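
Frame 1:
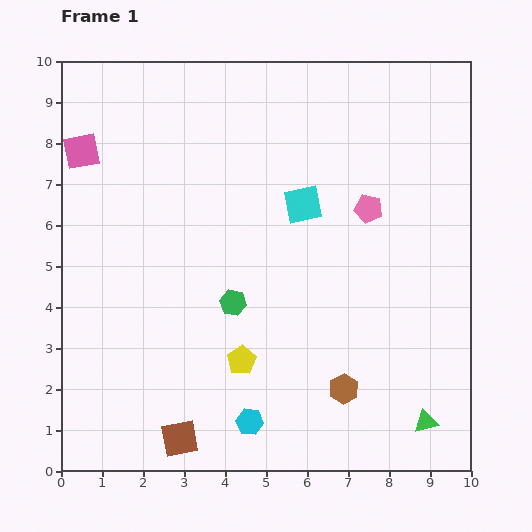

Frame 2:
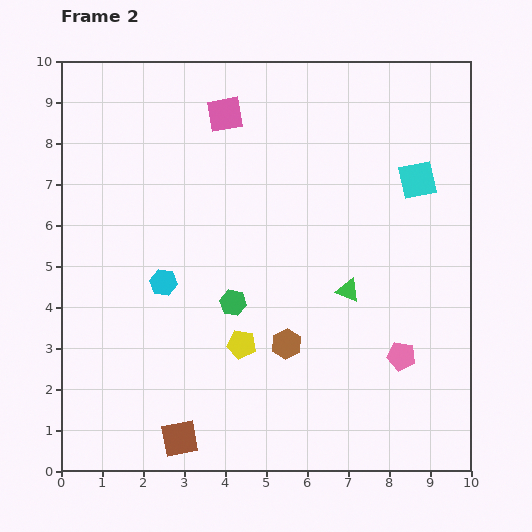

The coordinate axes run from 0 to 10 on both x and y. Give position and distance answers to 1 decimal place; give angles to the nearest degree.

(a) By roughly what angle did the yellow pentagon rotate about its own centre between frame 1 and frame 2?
31° counter-clockwise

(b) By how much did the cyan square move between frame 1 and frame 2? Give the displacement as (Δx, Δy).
(2.8, 0.6)

The cyan square was at (5.9, 6.5) in frame 1 and (8.7, 7.1) in frame 2.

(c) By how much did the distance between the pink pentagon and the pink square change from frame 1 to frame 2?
+0.2

Distance in frame 1: 7.1. Distance in frame 2: 7.3.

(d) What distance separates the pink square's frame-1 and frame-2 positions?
3.6

The pink square moved from (0.5, 7.8) to (4.0, 8.7), a distance of √(3.5² + 0.9²) ≈ 3.6.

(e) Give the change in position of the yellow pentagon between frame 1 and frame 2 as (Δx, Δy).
(0.0, 0.4)

The yellow pentagon was at (4.4, 2.7) in frame 1 and (4.4, 3.1) in frame 2.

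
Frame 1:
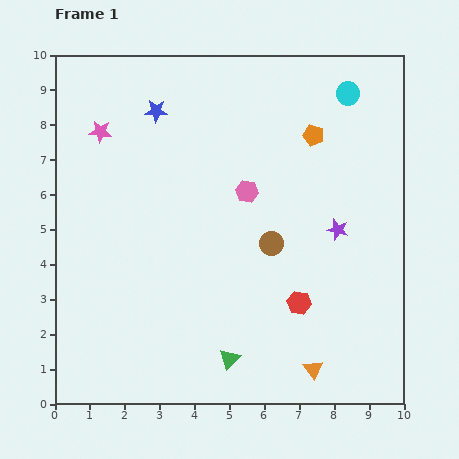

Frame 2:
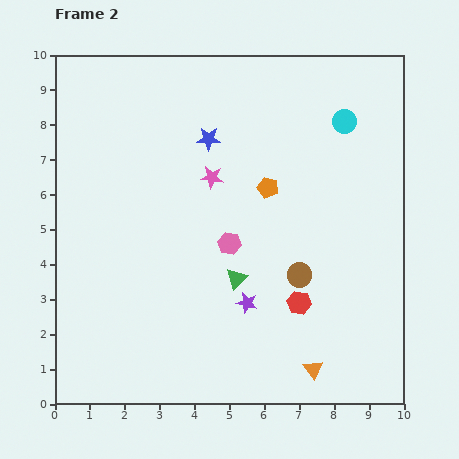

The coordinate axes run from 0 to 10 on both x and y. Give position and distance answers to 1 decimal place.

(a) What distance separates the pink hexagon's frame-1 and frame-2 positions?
1.6

The pink hexagon moved from (5.5, 6.1) to (5.0, 4.6), a distance of √(0.5² + 1.5²) ≈ 1.6.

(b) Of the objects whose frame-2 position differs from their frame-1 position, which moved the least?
the cyan circle

(moved 0.8)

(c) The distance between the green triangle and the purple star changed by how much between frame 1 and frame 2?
-4.0

Distance in frame 1: 4.8. Distance in frame 2: 0.8.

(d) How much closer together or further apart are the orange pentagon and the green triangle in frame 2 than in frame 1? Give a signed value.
-4.0

Distance in frame 1: 6.8. Distance in frame 2: 2.8.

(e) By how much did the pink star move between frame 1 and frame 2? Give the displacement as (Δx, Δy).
(3.2, -1.3)

The pink star was at (1.3, 7.8) in frame 1 and (4.5, 6.5) in frame 2.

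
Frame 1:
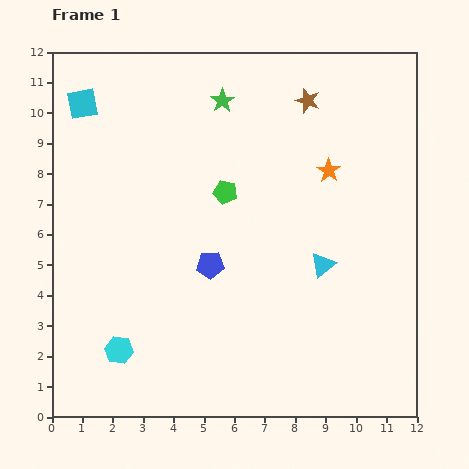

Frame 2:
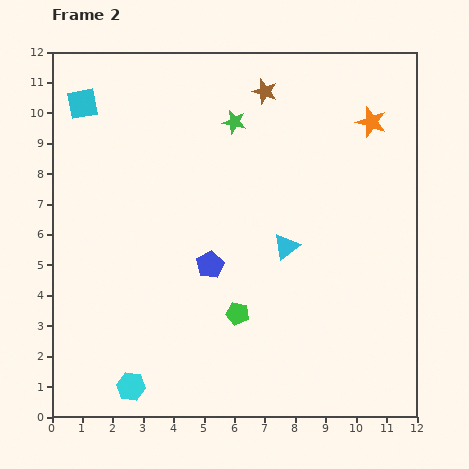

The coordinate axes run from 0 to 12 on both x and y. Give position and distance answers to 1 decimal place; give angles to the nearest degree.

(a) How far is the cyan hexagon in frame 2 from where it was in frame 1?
1.3

The cyan hexagon moved from (2.2, 2.2) to (2.6, 1.0), a distance of √(0.4² + 1.2²) ≈ 1.3.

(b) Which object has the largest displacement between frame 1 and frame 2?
the green pentagon

(moved 4.0; next 2.1)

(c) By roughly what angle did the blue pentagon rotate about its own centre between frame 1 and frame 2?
27° counter-clockwise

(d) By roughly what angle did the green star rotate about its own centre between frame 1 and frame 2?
26° counter-clockwise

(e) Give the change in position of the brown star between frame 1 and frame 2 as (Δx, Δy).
(-1.4, 0.3)

The brown star was at (8.4, 10.4) in frame 1 and (7.0, 10.7) in frame 2.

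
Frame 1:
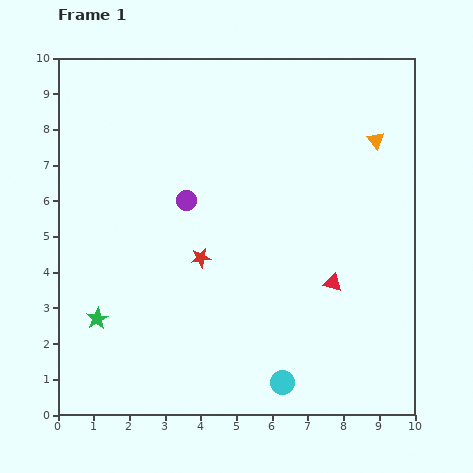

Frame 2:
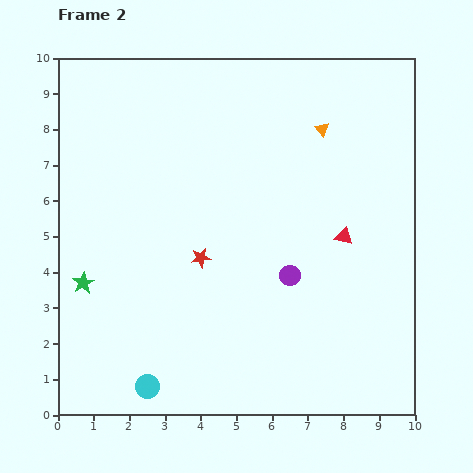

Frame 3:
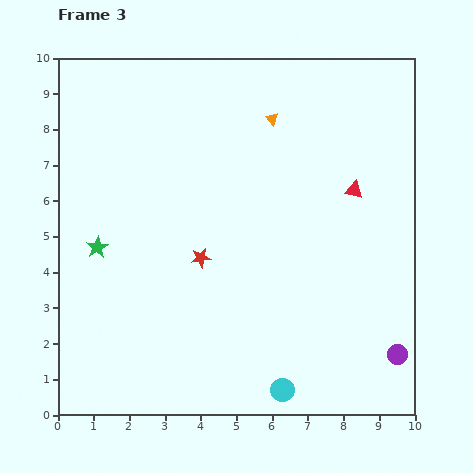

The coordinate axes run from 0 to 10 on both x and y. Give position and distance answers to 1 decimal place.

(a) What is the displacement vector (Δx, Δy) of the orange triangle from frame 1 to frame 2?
(-1.5, 0.3)

The orange triangle was at (8.9, 7.7) in frame 1 and (7.4, 8.0) in frame 2.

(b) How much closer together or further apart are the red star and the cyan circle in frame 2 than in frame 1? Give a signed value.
-0.3

Distance in frame 1: 4.2. Distance in frame 2: 3.9.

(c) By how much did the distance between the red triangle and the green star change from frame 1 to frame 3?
+0.7

Distance in frame 1: 6.7. Distance in frame 3: 7.4.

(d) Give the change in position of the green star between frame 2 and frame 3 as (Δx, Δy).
(0.4, 1.0)

The green star was at (0.7, 3.7) in frame 2 and (1.1, 4.7) in frame 3.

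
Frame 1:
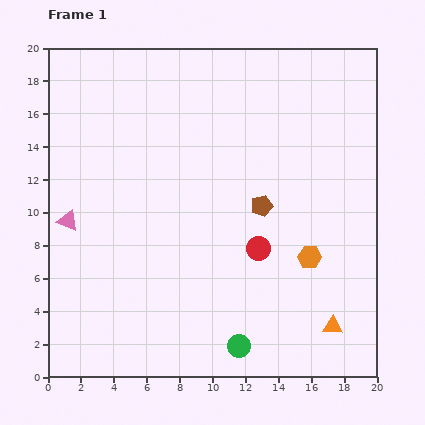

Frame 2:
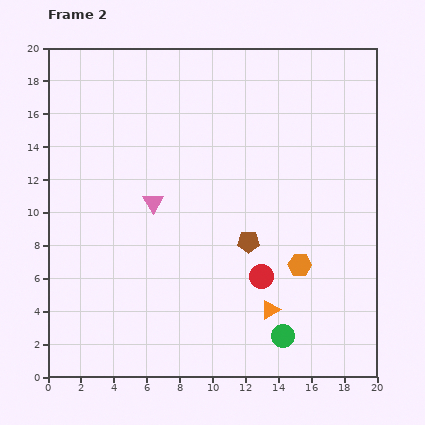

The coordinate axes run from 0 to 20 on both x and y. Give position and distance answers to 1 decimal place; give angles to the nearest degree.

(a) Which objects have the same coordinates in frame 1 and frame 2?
none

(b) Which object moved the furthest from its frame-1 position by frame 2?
the pink triangle

(moved 5.3; next 3.9)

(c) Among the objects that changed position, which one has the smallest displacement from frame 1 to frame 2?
the orange hexagon

(moved 0.8)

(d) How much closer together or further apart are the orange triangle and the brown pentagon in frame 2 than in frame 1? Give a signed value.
-4.2

Distance in frame 1: 8.5. Distance in frame 2: 4.3.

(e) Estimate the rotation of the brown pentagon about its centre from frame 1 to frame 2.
15° clockwise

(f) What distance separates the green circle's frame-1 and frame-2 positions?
2.8

The green circle moved from (11.6, 1.9) to (14.3, 2.5), a distance of √(2.7² + 0.6²) ≈ 2.8.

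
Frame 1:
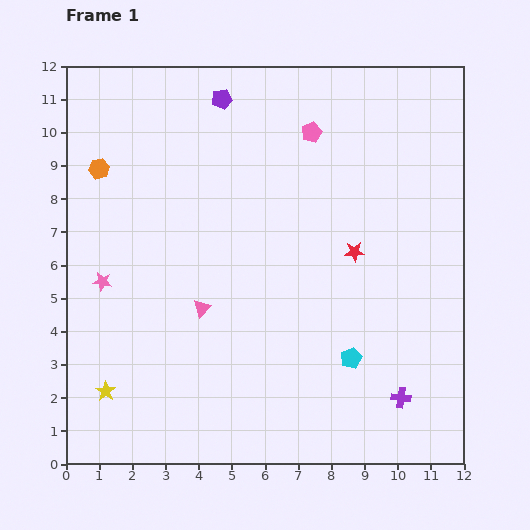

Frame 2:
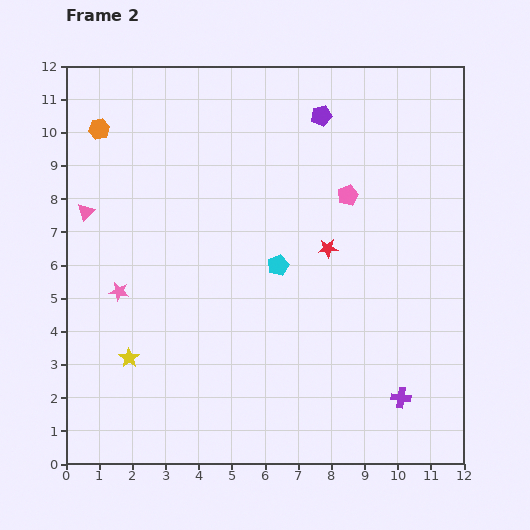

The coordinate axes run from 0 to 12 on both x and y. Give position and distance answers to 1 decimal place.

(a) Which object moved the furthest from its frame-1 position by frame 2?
the pink triangle

(moved 4.5; next 3.6)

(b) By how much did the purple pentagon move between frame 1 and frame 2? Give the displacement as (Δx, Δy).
(3.0, -0.5)

The purple pentagon was at (4.7, 11.0) in frame 1 and (7.7, 10.5) in frame 2.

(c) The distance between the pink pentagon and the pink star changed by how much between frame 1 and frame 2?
-0.2

Distance in frame 1: 7.7. Distance in frame 2: 7.5.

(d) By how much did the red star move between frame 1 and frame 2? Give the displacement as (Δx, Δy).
(-0.8, 0.1)

The red star was at (8.7, 6.4) in frame 1 and (7.9, 6.5) in frame 2.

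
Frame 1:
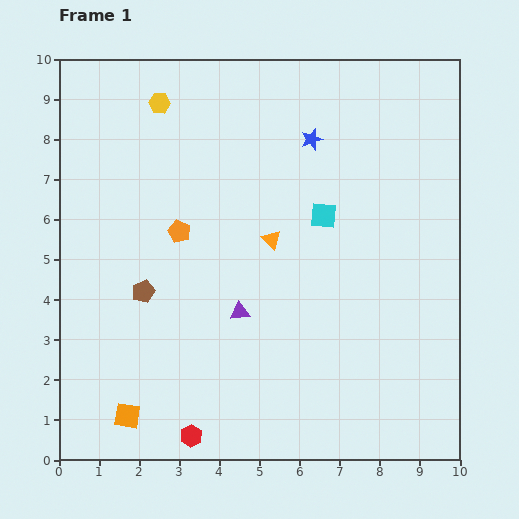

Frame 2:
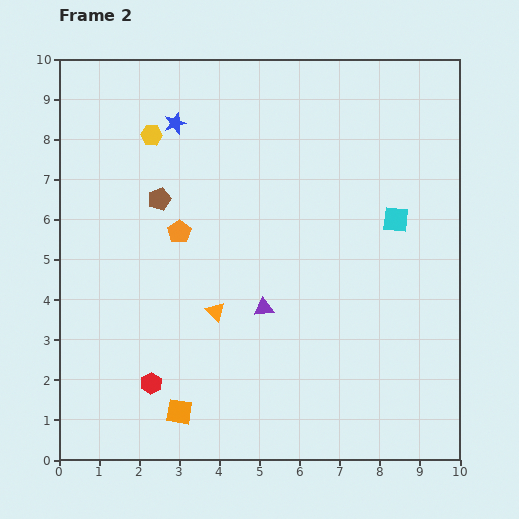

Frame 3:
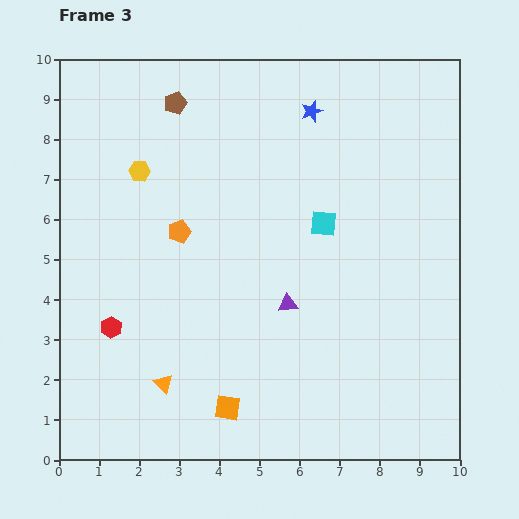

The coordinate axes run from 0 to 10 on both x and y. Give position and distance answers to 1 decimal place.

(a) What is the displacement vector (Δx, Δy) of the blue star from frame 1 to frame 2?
(-3.4, 0.4)

The blue star was at (6.3, 8.0) in frame 1 and (2.9, 8.4) in frame 2.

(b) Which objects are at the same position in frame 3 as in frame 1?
the orange pentagon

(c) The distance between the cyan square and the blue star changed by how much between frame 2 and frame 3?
-3.2

Distance in frame 2: 6.0. Distance in frame 3: 2.8.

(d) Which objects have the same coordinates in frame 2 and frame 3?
the orange pentagon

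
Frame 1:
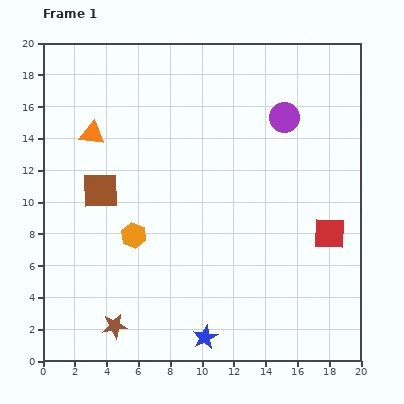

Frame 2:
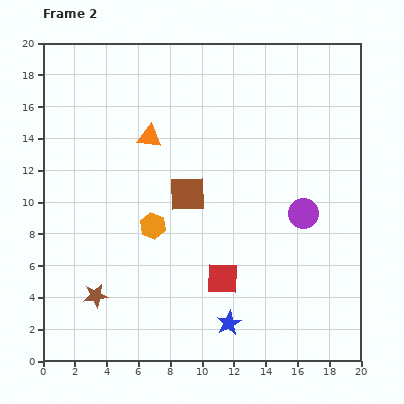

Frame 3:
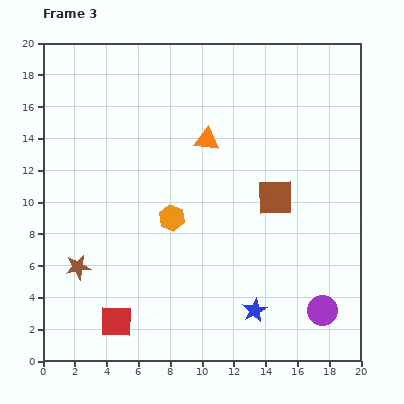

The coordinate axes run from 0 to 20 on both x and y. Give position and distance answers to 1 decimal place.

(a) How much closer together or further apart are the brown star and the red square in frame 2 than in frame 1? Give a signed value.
-6.6

Distance in frame 1: 14.7. Distance in frame 2: 8.1.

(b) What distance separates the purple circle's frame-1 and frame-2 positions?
6.1

The purple circle moved from (15.2, 15.3) to (16.4, 9.3), a distance of √(1.2² + 6.0²) ≈ 6.1.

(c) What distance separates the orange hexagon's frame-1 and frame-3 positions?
2.6

The orange hexagon moved from (5.7, 7.9) to (8.1, 9.0), a distance of √(2.4² + 1.1²) ≈ 2.6.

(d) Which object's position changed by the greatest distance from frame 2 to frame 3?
the red square

(moved 7.2; next 6.2)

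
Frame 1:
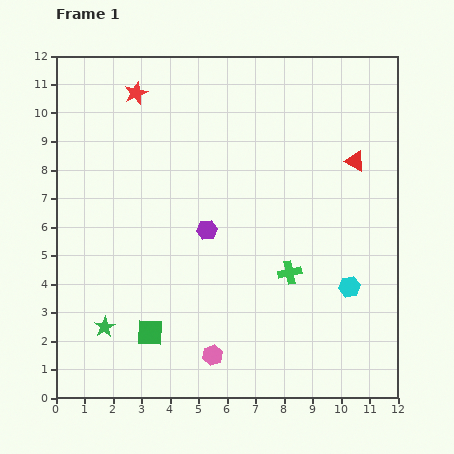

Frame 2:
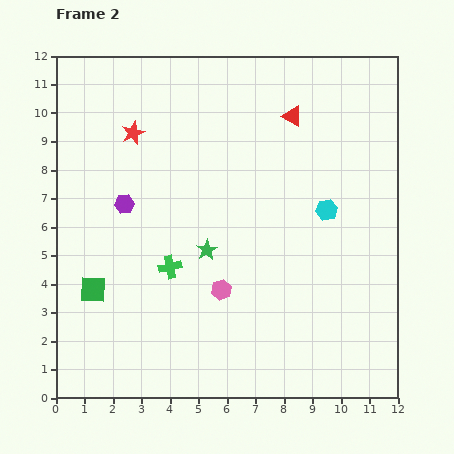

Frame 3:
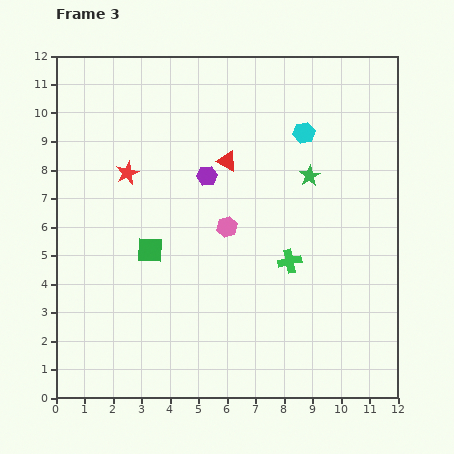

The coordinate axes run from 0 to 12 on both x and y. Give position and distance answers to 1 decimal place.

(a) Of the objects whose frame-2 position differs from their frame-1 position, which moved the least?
the red star

(moved 1.4)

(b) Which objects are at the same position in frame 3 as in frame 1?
none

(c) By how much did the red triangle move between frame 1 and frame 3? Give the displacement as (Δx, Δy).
(-4.5, 0.0)

The red triangle was at (10.5, 8.3) in frame 1 and (6.0, 8.3) in frame 3.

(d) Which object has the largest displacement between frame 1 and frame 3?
the green star

(moved 8.9; next 5.6)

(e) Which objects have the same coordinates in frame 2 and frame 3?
none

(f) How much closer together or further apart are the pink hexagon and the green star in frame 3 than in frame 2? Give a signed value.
+1.9

Distance in frame 2: 1.5. Distance in frame 3: 3.4.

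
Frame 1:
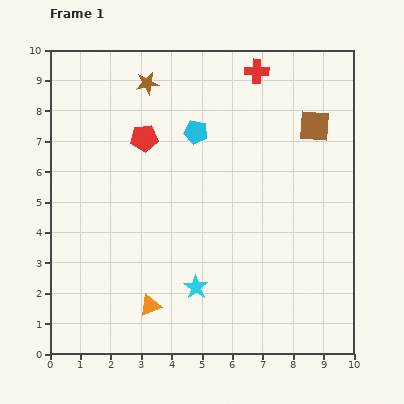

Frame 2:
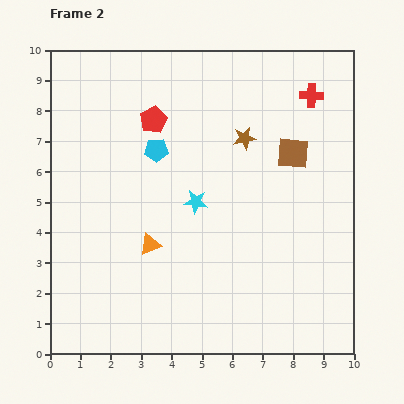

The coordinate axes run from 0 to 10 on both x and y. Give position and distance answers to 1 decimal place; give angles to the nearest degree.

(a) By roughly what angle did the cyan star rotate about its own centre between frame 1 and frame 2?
27° counter-clockwise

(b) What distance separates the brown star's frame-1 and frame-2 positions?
3.7

The brown star moved from (3.2, 8.9) to (6.4, 7.1), a distance of √(3.2² + 1.8²) ≈ 3.7.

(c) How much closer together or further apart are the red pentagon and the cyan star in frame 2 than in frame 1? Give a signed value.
-2.2

Distance in frame 1: 5.2. Distance in frame 2: 3.0.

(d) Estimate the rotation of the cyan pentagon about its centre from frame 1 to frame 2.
15° counter-clockwise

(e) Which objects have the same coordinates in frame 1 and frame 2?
none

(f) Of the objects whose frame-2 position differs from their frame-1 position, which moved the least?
the red pentagon

(moved 0.7)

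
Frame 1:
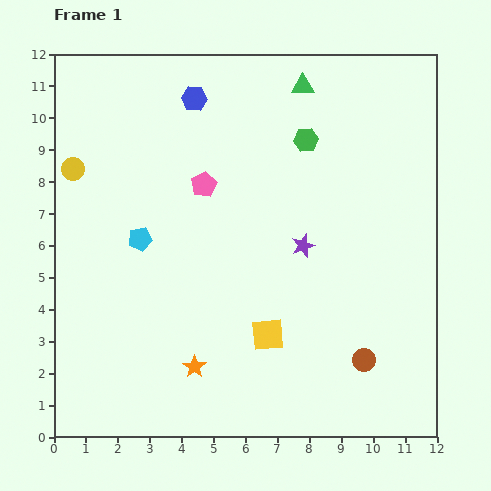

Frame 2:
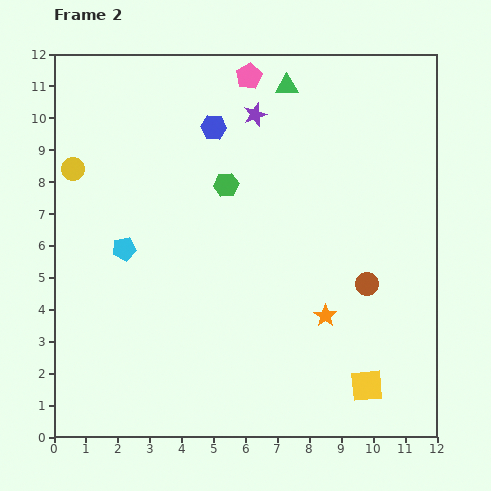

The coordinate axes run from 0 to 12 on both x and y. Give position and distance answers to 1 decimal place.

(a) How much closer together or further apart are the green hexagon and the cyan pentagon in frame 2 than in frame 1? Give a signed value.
-2.3

Distance in frame 1: 6.1. Distance in frame 2: 3.8.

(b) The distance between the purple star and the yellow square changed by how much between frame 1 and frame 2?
+6.2

Distance in frame 1: 3.0. Distance in frame 2: 9.2.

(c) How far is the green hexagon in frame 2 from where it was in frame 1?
2.9

The green hexagon moved from (7.9, 9.3) to (5.4, 7.9), a distance of √(2.5² + 1.4²) ≈ 2.9.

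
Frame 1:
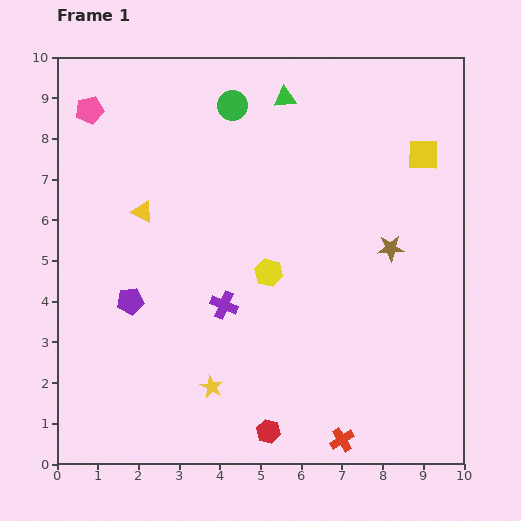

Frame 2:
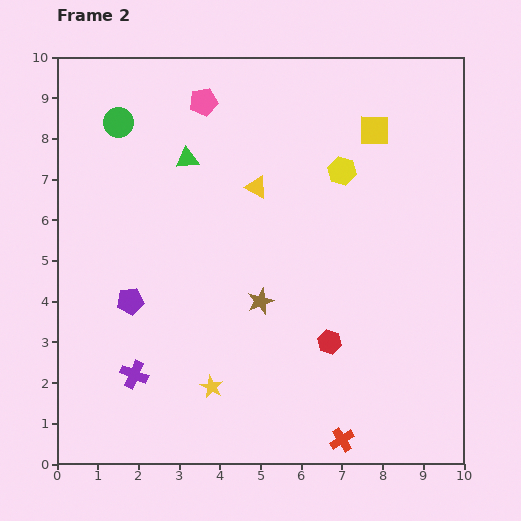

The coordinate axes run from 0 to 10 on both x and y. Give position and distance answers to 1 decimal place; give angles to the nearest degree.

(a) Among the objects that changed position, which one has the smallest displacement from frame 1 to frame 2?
the yellow square

(moved 1.3)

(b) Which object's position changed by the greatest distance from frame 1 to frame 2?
the brown star

(moved 3.5; next 3.1)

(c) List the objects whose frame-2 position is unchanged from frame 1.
the purple pentagon, the red cross, the yellow star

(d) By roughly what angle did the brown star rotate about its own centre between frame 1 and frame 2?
19° counter-clockwise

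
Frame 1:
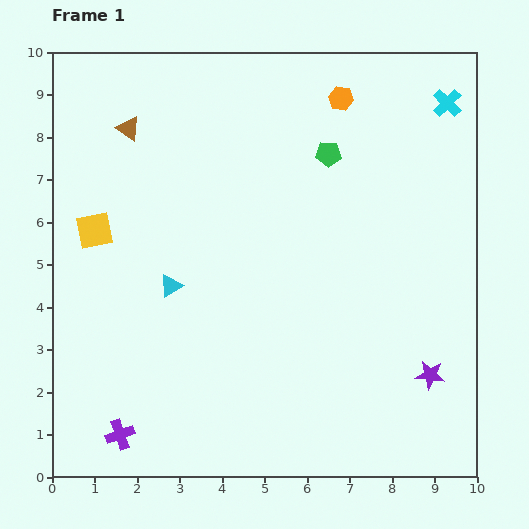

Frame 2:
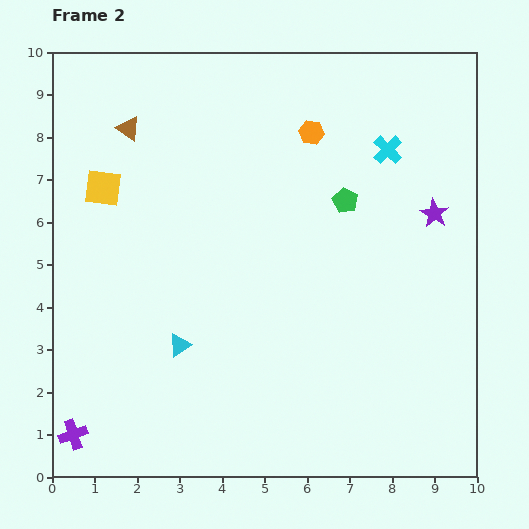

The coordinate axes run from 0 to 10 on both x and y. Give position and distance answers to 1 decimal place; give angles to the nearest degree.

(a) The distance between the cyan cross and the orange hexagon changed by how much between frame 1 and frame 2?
-0.7

Distance in frame 1: 2.5. Distance in frame 2: 1.8.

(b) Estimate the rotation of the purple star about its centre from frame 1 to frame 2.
24° clockwise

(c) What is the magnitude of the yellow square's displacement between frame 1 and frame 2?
1.0

The yellow square moved from (1.0, 5.8) to (1.2, 6.8), a distance of √(0.2² + 1.0²) ≈ 1.0.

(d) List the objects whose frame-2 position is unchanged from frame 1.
the brown triangle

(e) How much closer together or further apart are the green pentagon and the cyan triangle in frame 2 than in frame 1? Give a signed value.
+0.4

Distance in frame 1: 4.8. Distance in frame 2: 5.2.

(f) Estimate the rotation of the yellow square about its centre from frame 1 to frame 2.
19° clockwise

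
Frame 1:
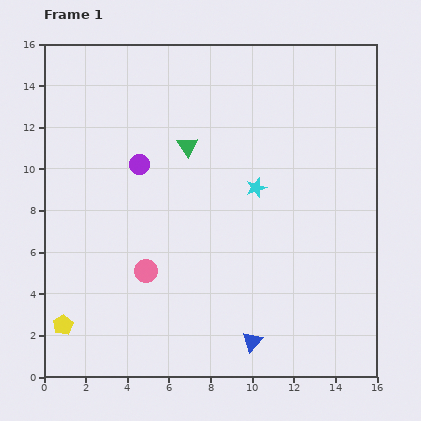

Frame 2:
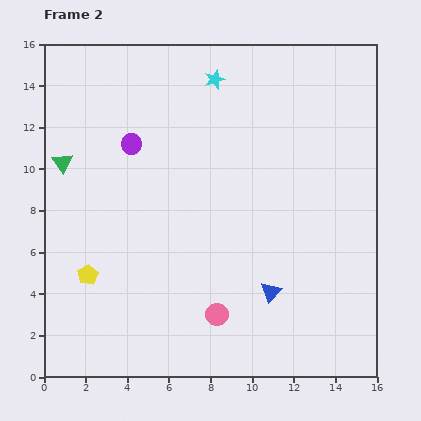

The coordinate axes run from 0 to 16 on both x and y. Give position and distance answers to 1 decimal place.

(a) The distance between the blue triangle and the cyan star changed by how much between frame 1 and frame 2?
+3.2

Distance in frame 1: 7.4. Distance in frame 2: 10.6.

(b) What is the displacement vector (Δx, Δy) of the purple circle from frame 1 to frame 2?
(-0.4, 1.0)

The purple circle was at (4.6, 10.2) in frame 1 and (4.2, 11.2) in frame 2.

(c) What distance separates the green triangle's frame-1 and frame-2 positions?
6.1

The green triangle moved from (6.9, 11.1) to (0.9, 10.3), a distance of √(6.0² + 0.8²) ≈ 6.1.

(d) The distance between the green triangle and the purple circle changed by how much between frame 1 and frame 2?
+0.9

Distance in frame 1: 2.5. Distance in frame 2: 3.4.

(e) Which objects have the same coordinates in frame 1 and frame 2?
none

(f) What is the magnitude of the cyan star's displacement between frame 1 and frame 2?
5.6

The cyan star moved from (10.2, 9.1) to (8.2, 14.3), a distance of √(2.0² + 5.2²) ≈ 5.6.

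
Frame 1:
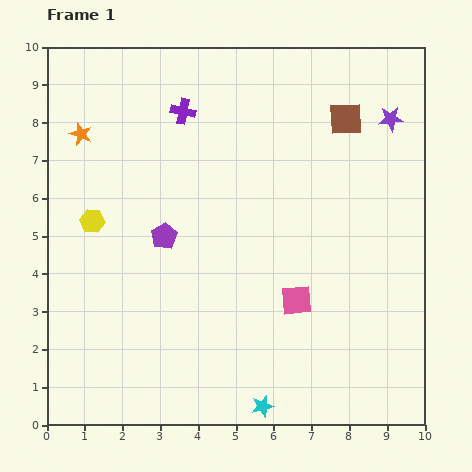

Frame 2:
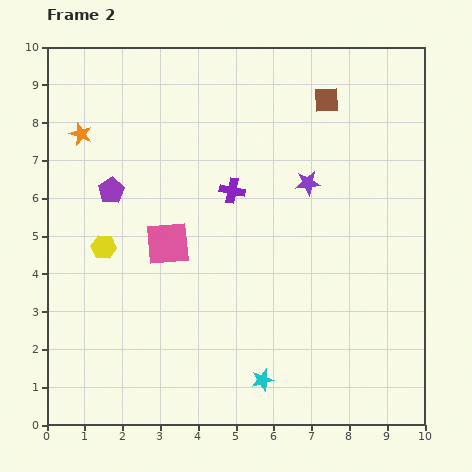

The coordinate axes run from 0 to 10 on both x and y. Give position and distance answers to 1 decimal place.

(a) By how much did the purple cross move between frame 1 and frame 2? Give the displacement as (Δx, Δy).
(1.3, -2.1)

The purple cross was at (3.6, 8.3) in frame 1 and (4.9, 6.2) in frame 2.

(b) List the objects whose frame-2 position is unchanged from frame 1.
the orange star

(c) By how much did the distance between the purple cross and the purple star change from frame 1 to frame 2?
-3.5

Distance in frame 1: 5.5. Distance in frame 2: 2.0.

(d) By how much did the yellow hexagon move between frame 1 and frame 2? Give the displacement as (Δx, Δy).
(0.3, -0.7)

The yellow hexagon was at (1.2, 5.4) in frame 1 and (1.5, 4.7) in frame 2.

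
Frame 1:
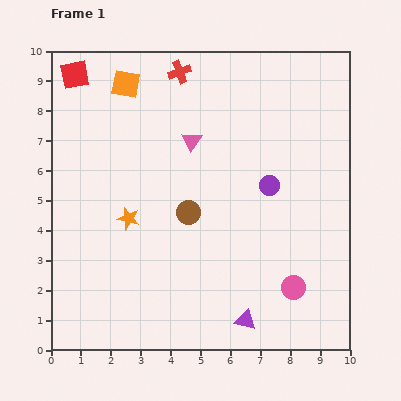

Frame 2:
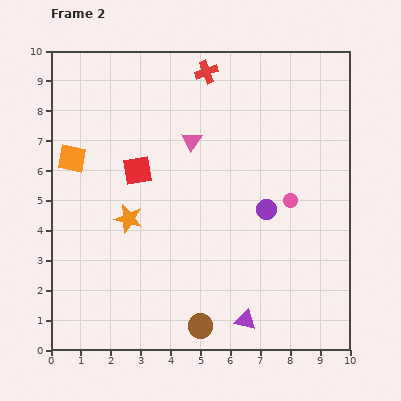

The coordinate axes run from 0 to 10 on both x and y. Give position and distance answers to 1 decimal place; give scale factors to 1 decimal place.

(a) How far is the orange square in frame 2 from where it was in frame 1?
3.1

The orange square moved from (2.5, 8.9) to (0.7, 6.4), a distance of √(1.8² + 2.5²) ≈ 3.1.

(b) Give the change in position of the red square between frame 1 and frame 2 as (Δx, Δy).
(2.1, -3.2)

The red square was at (0.8, 9.2) in frame 1 and (2.9, 6.0) in frame 2.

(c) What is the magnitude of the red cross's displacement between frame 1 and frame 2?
0.9

The red cross moved from (4.3, 9.3) to (5.2, 9.3), a distance of √(0.9² + 0.0²) ≈ 0.9.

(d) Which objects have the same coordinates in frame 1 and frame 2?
the purple triangle, the orange star, the pink triangle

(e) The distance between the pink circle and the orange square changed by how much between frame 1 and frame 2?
-1.4

Distance in frame 1: 8.8. Distance in frame 2: 7.4.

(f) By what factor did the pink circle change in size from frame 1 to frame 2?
0.6×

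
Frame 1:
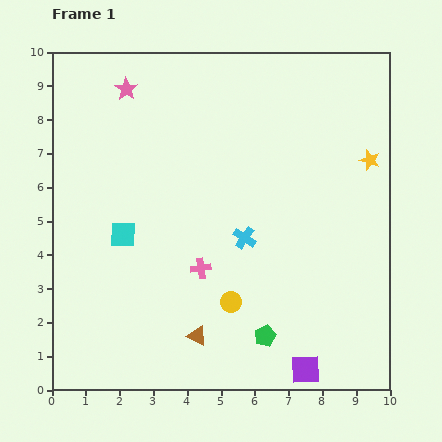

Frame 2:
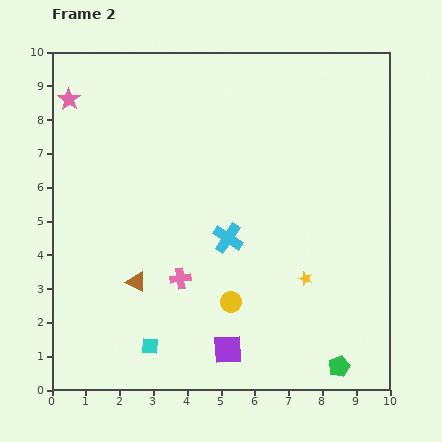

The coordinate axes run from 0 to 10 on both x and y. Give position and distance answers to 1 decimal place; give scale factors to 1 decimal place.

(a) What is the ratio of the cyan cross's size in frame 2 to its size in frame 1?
1.3×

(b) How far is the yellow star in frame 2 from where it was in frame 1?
4.0

The yellow star moved from (9.4, 6.8) to (7.5, 3.3), a distance of √(1.9² + 3.5²) ≈ 4.0.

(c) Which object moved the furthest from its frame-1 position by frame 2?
the yellow star

(moved 4.0; next 3.4)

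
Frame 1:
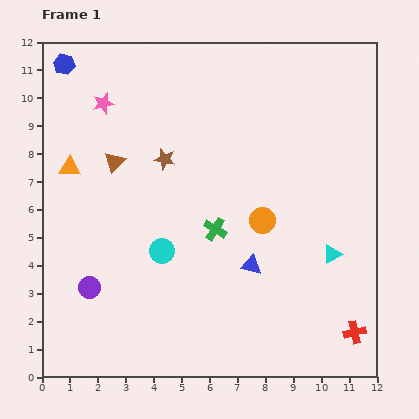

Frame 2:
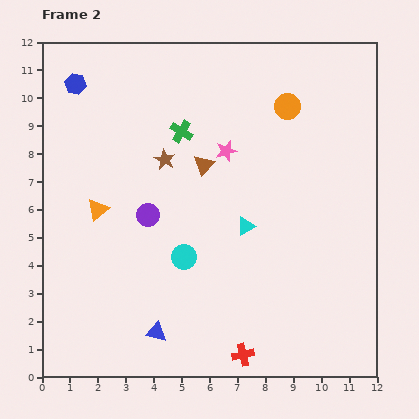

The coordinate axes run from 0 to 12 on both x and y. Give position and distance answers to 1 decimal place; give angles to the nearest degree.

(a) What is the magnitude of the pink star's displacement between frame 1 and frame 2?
4.7

The pink star moved from (2.2, 9.8) to (6.6, 8.1), a distance of √(4.4² + 1.7²) ≈ 4.7.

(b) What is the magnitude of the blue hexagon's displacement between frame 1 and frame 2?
0.8

The blue hexagon moved from (0.8, 11.2) to (1.2, 10.5), a distance of √(0.4² + 0.7²) ≈ 0.8.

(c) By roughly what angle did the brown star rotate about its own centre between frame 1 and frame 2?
16° clockwise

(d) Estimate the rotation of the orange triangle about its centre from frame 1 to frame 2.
39° counter-clockwise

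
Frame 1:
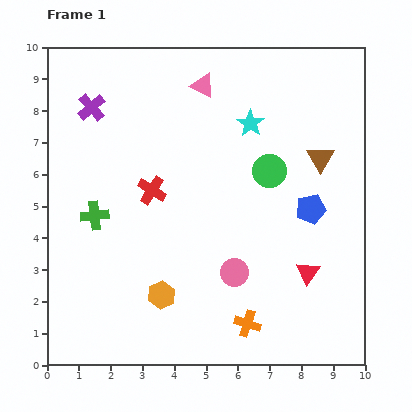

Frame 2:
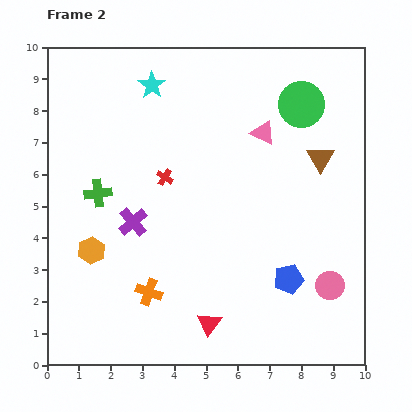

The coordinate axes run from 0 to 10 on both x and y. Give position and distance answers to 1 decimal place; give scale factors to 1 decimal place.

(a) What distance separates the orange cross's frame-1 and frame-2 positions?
3.3

The orange cross moved from (6.3, 1.3) to (3.2, 2.3), a distance of √(3.1² + 1.0²) ≈ 3.3.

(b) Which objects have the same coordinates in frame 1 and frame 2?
the brown triangle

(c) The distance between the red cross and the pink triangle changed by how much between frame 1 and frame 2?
-0.3

Distance in frame 1: 3.7. Distance in frame 2: 3.4.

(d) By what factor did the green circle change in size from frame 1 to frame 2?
1.4×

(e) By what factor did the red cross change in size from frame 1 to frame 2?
0.6×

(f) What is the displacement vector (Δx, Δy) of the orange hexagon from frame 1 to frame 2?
(-2.2, 1.4)

The orange hexagon was at (3.6, 2.2) in frame 1 and (1.4, 3.6) in frame 2.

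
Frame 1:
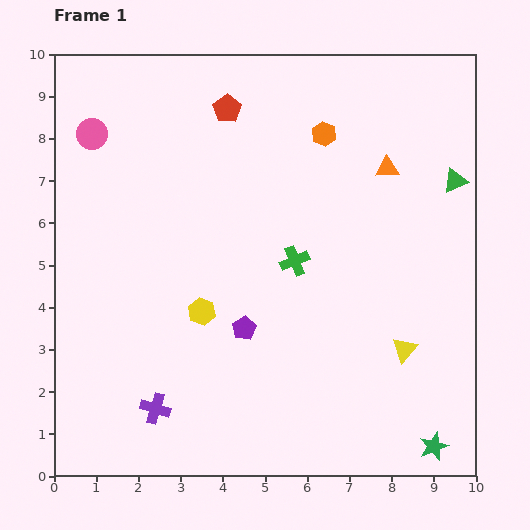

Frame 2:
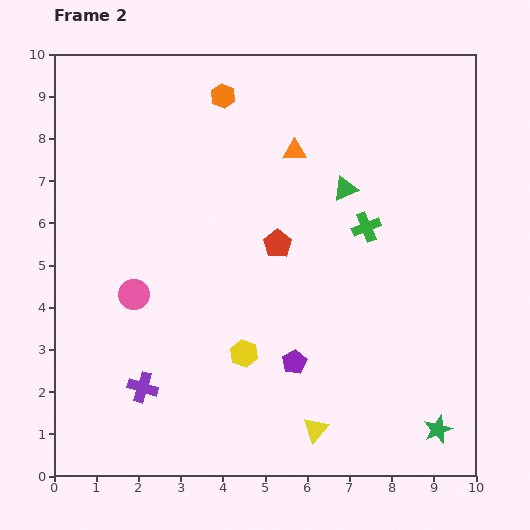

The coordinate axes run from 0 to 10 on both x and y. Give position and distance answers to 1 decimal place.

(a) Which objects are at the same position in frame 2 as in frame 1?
none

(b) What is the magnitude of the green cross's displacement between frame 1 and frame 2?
1.9

The green cross moved from (5.7, 5.1) to (7.4, 5.9), a distance of √(1.7² + 0.8²) ≈ 1.9.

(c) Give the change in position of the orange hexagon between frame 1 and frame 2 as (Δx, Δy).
(-2.4, 0.9)

The orange hexagon was at (6.4, 8.1) in frame 1 and (4.0, 9.0) in frame 2.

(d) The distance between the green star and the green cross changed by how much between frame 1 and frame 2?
-0.4

Distance in frame 1: 5.5. Distance in frame 2: 5.1.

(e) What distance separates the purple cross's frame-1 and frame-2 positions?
0.6

The purple cross moved from (2.4, 1.6) to (2.1, 2.1), a distance of √(0.3² + 0.5²) ≈ 0.6.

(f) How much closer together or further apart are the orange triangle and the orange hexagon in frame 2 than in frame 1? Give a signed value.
+0.4

Distance in frame 1: 1.7. Distance in frame 2: 2.1.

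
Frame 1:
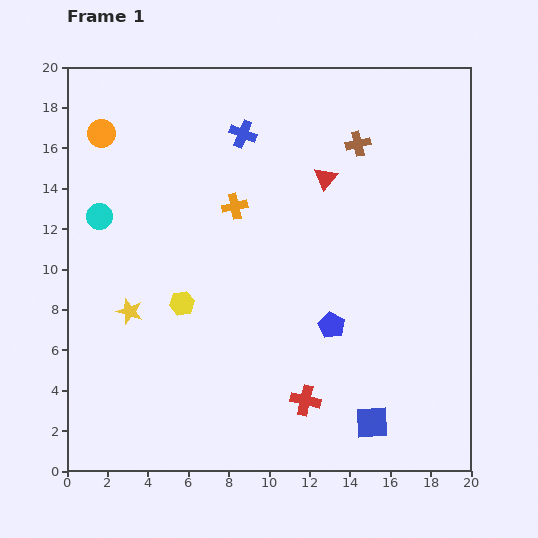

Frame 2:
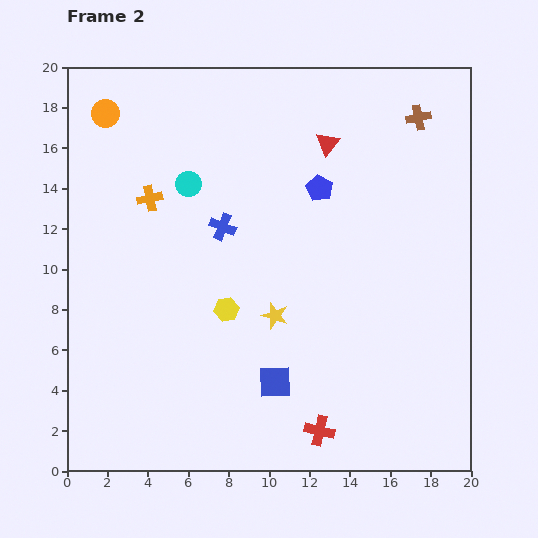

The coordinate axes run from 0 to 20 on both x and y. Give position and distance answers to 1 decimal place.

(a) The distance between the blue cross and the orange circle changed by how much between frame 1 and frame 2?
+1.1

Distance in frame 1: 7.0. Distance in frame 2: 8.1.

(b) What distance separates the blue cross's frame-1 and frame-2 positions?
4.7

The blue cross moved from (8.7, 16.7) to (7.7, 12.1), a distance of √(1.0² + 4.6²) ≈ 4.7.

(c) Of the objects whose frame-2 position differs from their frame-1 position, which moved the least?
the orange circle

(moved 1.0)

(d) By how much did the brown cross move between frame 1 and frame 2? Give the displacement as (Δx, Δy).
(3.0, 1.3)

The brown cross was at (14.4, 16.2) in frame 1 and (17.4, 17.5) in frame 2.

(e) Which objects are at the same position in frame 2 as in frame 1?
none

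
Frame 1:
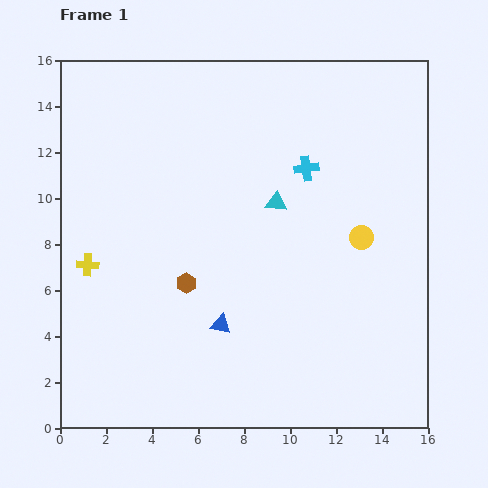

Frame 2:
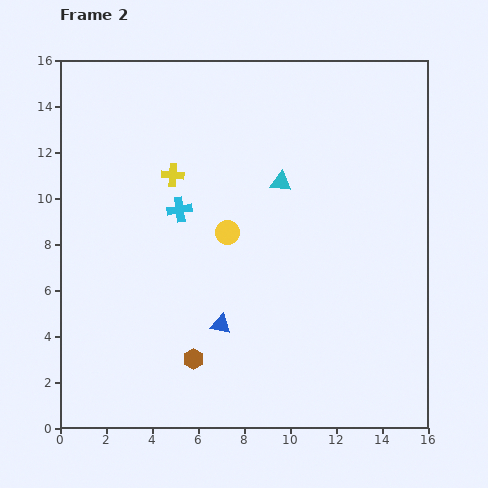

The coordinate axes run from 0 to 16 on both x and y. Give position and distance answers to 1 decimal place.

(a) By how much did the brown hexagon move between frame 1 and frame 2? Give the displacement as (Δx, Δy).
(0.3, -3.3)

The brown hexagon was at (5.5, 6.3) in frame 1 and (5.8, 3.0) in frame 2.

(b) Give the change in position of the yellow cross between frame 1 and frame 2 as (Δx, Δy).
(3.7, 3.9)

The yellow cross was at (1.2, 7.1) in frame 1 and (4.9, 11.0) in frame 2.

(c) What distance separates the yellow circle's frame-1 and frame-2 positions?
5.8

The yellow circle moved from (13.1, 8.3) to (7.3, 8.5), a distance of √(5.8² + 0.2²) ≈ 5.8.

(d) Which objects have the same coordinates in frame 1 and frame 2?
the blue triangle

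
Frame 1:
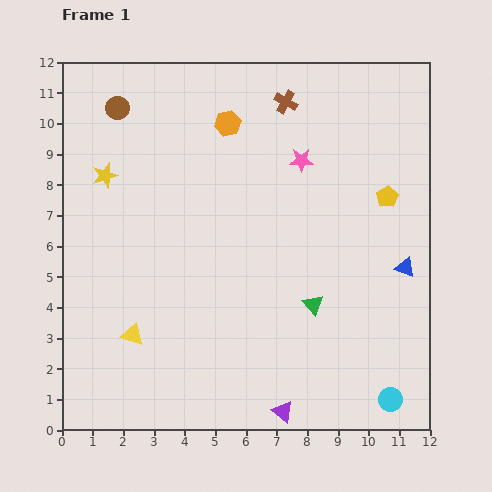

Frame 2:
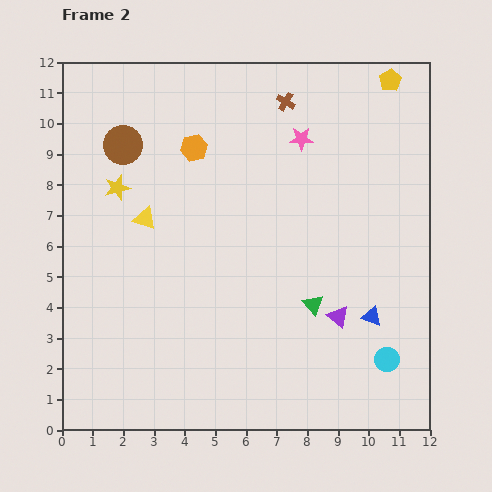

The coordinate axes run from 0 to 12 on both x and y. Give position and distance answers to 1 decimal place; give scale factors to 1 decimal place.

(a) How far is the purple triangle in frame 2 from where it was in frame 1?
3.6

The purple triangle moved from (7.2, 0.6) to (9.0, 3.7), a distance of √(1.8² + 3.1²) ≈ 3.6.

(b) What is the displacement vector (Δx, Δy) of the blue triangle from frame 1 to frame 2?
(-1.1, -1.6)

The blue triangle was at (11.2, 5.3) in frame 1 and (10.1, 3.7) in frame 2.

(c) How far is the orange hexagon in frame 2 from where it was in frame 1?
1.4

The orange hexagon moved from (5.4, 10.0) to (4.3, 9.2), a distance of √(1.1² + 0.8²) ≈ 1.4.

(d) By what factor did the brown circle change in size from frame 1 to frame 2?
1.7×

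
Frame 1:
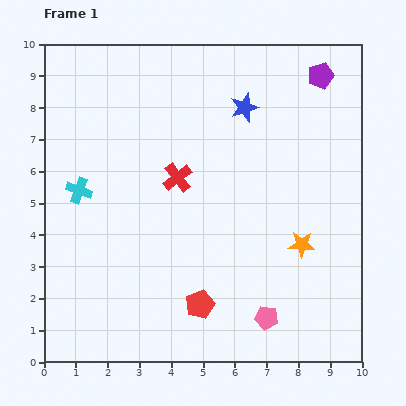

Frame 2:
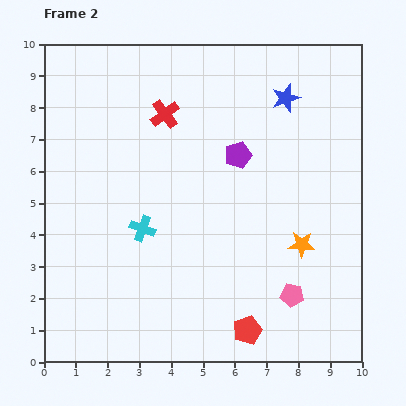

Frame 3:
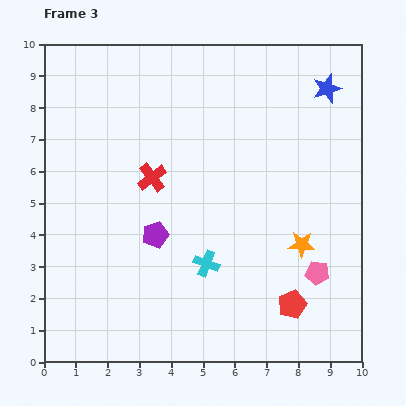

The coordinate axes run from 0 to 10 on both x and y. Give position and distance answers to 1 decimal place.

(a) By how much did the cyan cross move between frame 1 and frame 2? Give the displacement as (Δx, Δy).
(2.0, -1.2)

The cyan cross was at (1.1, 5.4) in frame 1 and (3.1, 4.2) in frame 2.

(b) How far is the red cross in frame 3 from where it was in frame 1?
0.8

The red cross moved from (4.2, 5.8) to (3.4, 5.8), a distance of √(0.8² + 0.0²) ≈ 0.8.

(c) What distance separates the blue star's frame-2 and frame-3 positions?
1.3

The blue star moved from (7.6, 8.3) to (8.9, 8.6), a distance of √(1.3² + 0.3²) ≈ 1.3.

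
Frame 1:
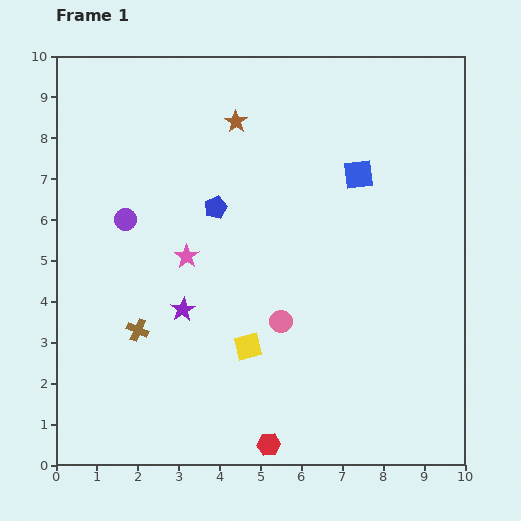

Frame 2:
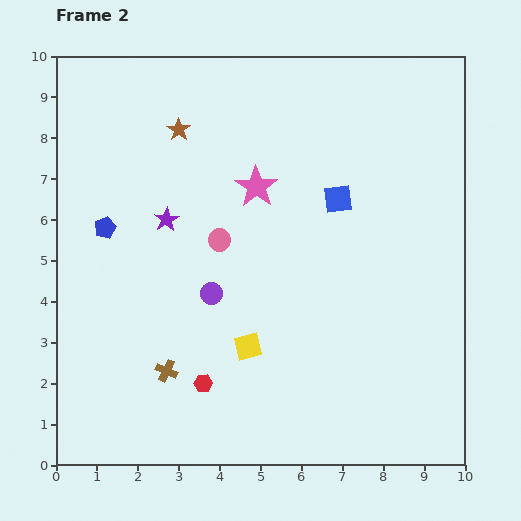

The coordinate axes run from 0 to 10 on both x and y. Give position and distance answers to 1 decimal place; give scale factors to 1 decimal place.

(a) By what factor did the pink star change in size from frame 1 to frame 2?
1.7×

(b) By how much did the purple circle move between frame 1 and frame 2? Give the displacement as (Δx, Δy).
(2.1, -1.8)

The purple circle was at (1.7, 6.0) in frame 1 and (3.8, 4.2) in frame 2.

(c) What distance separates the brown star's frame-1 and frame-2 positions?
1.4

The brown star moved from (4.4, 8.4) to (3.0, 8.2), a distance of √(1.4² + 0.2²) ≈ 1.4.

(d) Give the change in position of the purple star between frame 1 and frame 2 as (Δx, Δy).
(-0.4, 2.2)

The purple star was at (3.1, 3.8) in frame 1 and (2.7, 6.0) in frame 2.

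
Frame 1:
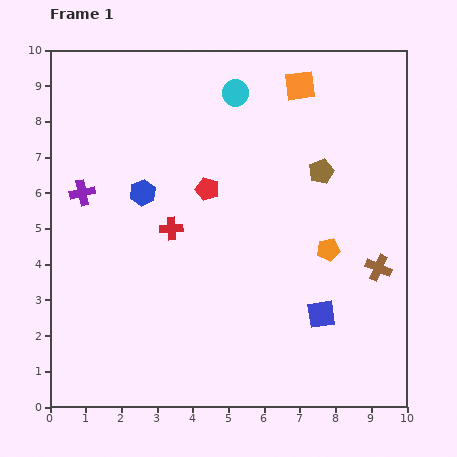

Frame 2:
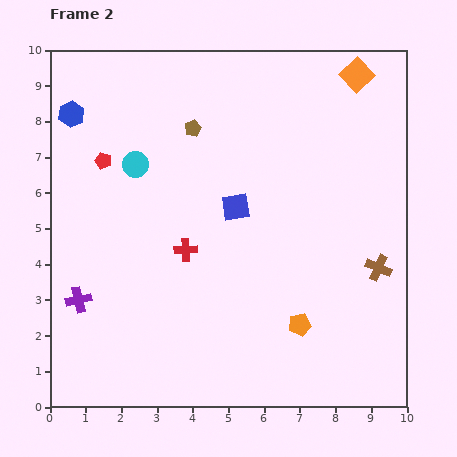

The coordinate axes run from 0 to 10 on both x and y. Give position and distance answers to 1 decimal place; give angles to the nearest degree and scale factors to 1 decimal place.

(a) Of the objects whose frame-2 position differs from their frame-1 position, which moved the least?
the red cross

(moved 0.7)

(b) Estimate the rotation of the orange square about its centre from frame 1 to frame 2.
38° counter-clockwise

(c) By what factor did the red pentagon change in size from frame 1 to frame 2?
0.7×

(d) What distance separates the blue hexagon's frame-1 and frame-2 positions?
3.0

The blue hexagon moved from (2.6, 6.0) to (0.6, 8.2), a distance of √(2.0² + 2.2²) ≈ 3.0.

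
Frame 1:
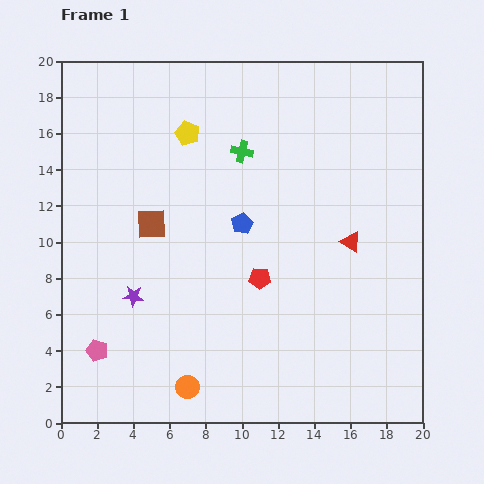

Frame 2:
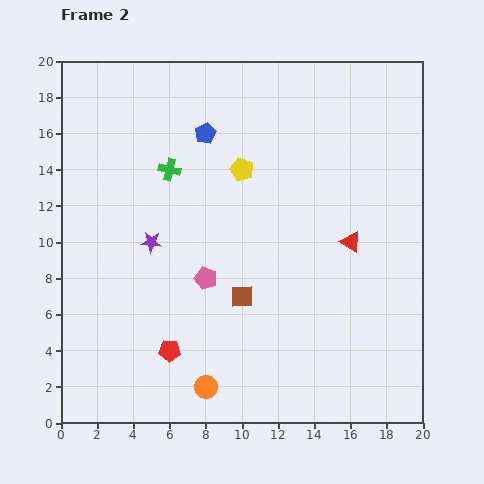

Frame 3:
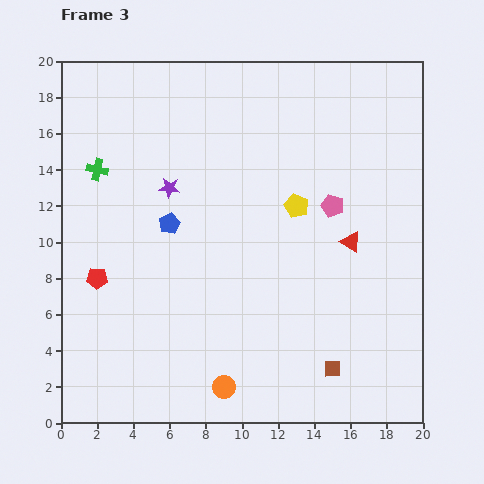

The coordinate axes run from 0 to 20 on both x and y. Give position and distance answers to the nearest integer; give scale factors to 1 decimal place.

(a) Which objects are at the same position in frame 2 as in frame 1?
the red triangle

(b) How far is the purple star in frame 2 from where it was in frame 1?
3

The purple star moved from (4, 7) to (5, 10), a distance of √(1² + 3²) ≈ 3.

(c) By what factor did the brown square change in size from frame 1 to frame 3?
0.6×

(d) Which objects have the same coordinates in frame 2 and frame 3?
the red triangle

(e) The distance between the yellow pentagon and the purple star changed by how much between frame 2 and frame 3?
+1

Distance in frame 2: 6. Distance in frame 3: 7.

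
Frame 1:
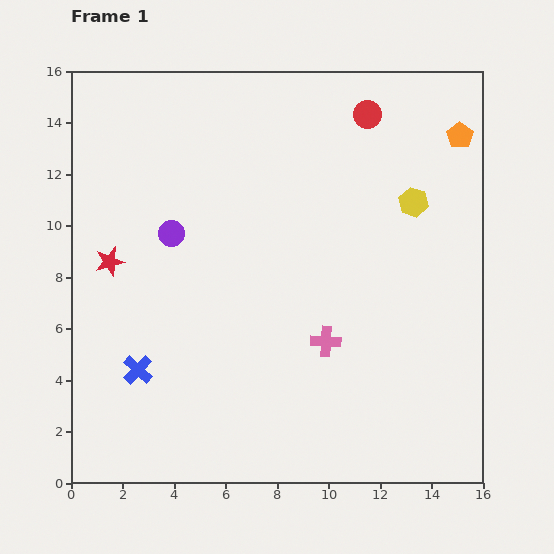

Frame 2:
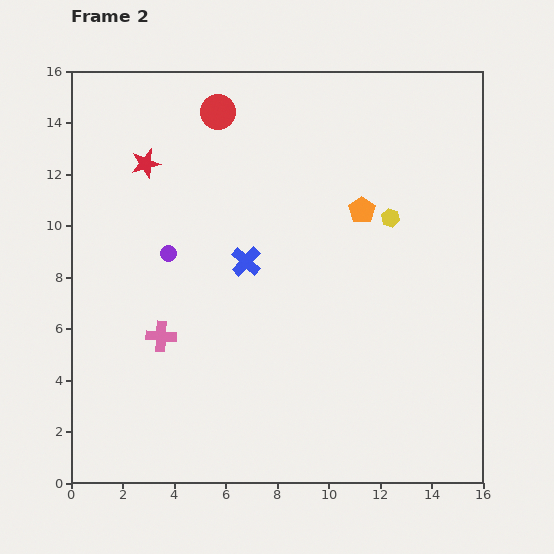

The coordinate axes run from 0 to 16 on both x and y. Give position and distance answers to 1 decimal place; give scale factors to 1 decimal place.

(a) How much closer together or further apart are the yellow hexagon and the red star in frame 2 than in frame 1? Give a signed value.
-2.3

Distance in frame 1: 12.0. Distance in frame 2: 9.7.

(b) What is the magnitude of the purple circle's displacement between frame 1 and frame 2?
0.8

The purple circle moved from (3.9, 9.7) to (3.8, 8.9), a distance of √(0.1² + 0.8²) ≈ 0.8.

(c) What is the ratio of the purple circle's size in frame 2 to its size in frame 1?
0.6×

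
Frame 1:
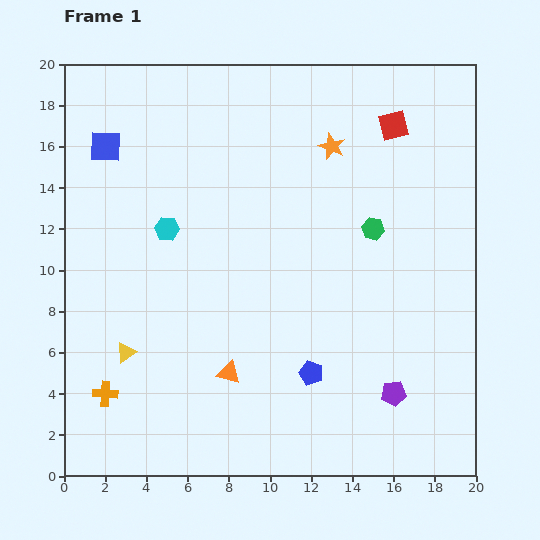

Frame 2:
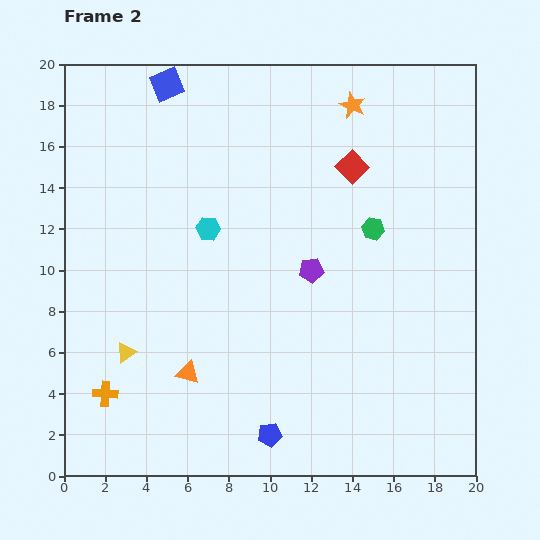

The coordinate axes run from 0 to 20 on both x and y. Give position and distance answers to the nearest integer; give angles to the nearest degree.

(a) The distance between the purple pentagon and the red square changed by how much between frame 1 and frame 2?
-8

Distance in frame 1: 13. Distance in frame 2: 5.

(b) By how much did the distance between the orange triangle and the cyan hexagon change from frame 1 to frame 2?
-1

Distance in frame 1: 8. Distance in frame 2: 7.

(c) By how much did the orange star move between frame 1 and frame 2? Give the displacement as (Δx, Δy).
(1, 2)

The orange star was at (13, 16) in frame 1 and (14, 18) in frame 2.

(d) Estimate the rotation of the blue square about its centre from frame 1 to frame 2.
26° counter-clockwise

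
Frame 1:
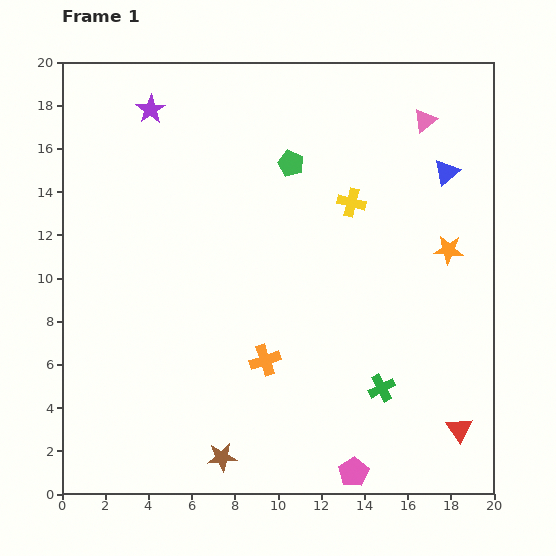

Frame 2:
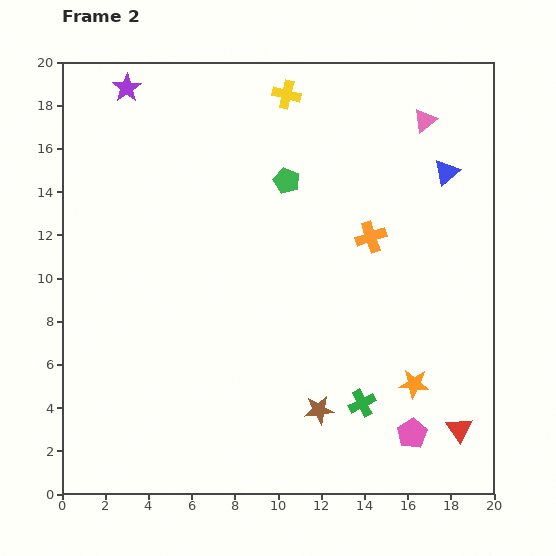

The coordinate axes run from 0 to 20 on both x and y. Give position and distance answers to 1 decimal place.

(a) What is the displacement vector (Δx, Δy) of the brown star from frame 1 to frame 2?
(4.5, 2.2)

The brown star was at (7.4, 1.7) in frame 1 and (11.9, 3.9) in frame 2.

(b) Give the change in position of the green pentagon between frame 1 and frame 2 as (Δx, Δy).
(-0.2, -0.8)

The green pentagon was at (10.6, 15.3) in frame 1 and (10.4, 14.5) in frame 2.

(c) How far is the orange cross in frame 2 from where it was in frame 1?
7.5

The orange cross moved from (9.4, 6.2) to (14.3, 11.9), a distance of √(4.9² + 5.7²) ≈ 7.5.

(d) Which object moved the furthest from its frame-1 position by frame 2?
the orange cross

(moved 7.5; next 6.4)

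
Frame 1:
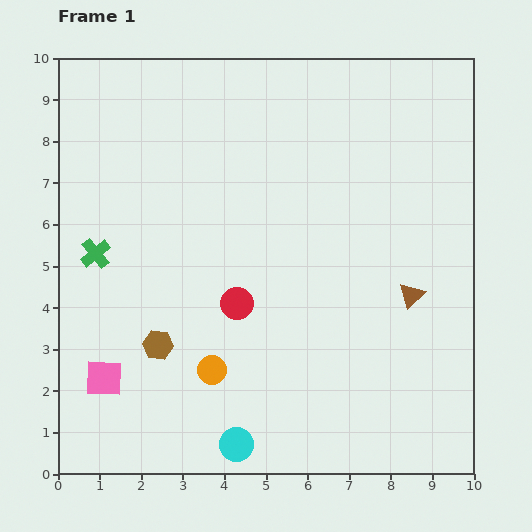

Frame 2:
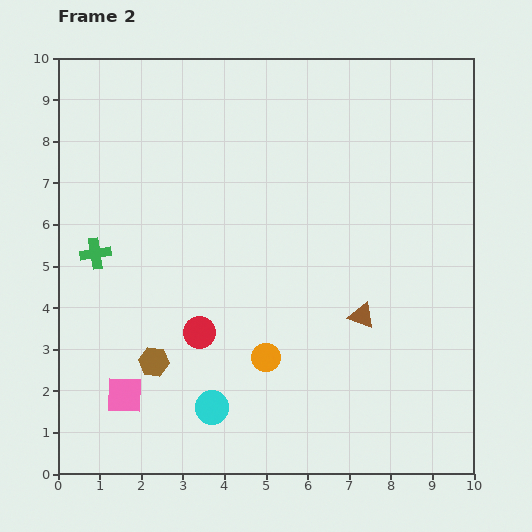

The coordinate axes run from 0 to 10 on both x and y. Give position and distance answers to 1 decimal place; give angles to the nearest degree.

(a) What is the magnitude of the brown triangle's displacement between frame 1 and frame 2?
1.3

The brown triangle moved from (8.5, 4.3) to (7.3, 3.8), a distance of √(1.2² + 0.5²) ≈ 1.3.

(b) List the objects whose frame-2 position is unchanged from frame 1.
the green cross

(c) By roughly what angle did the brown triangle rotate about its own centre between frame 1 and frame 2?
54° counter-clockwise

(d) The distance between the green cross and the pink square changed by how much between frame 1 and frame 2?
+0.5

Distance in frame 1: 3.0. Distance in frame 2: 3.5.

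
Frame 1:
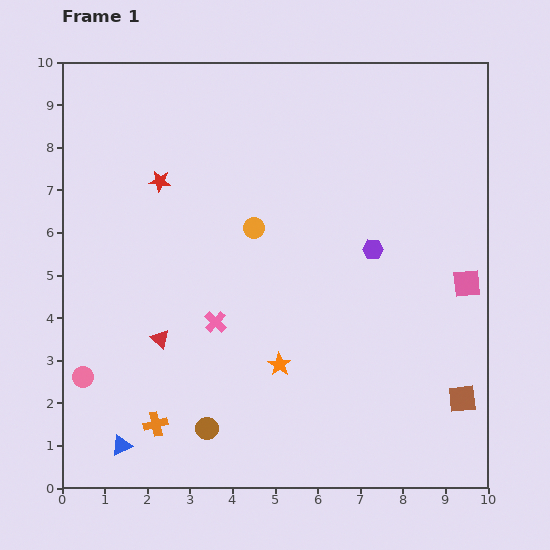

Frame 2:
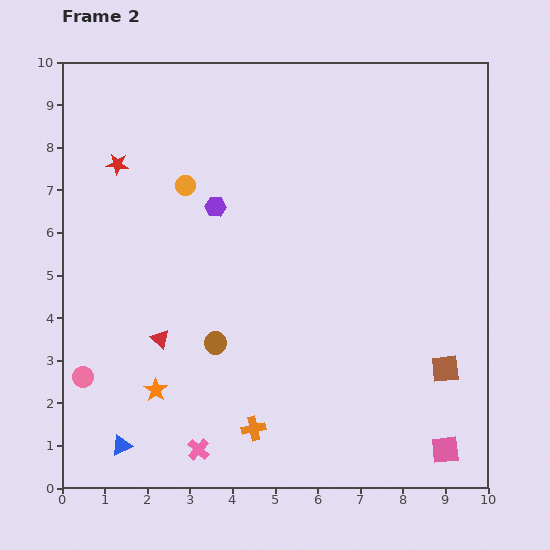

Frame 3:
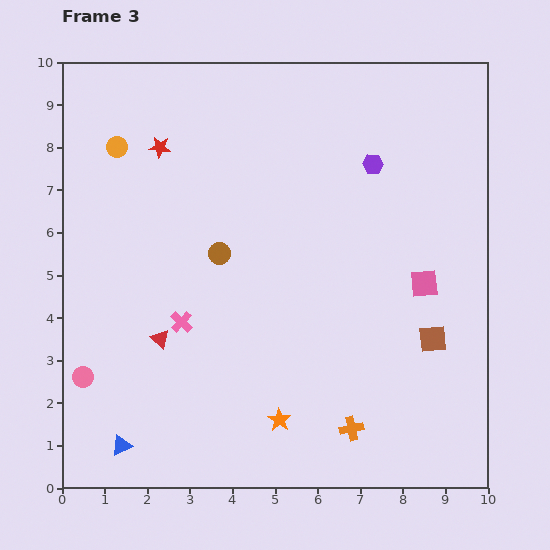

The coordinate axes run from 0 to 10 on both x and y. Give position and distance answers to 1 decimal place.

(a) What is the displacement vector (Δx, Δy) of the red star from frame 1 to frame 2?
(-1.0, 0.4)

The red star was at (2.3, 7.2) in frame 1 and (1.3, 7.6) in frame 2.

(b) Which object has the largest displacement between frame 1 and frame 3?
the orange cross

(moved 4.6; next 4.1)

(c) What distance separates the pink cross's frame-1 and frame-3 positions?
0.8

The pink cross moved from (3.6, 3.9) to (2.8, 3.9), a distance of √(0.8² + 0.0²) ≈ 0.8.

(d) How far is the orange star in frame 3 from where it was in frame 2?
3.0

The orange star moved from (2.2, 2.3) to (5.1, 1.6), a distance of √(2.9² + 0.7²) ≈ 3.0.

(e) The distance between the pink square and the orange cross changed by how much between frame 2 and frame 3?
-0.7

Distance in frame 2: 4.5. Distance in frame 3: 3.8.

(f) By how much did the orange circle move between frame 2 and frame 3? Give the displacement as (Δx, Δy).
(-1.6, 0.9)

The orange circle was at (2.9, 7.1) in frame 2 and (1.3, 8.0) in frame 3.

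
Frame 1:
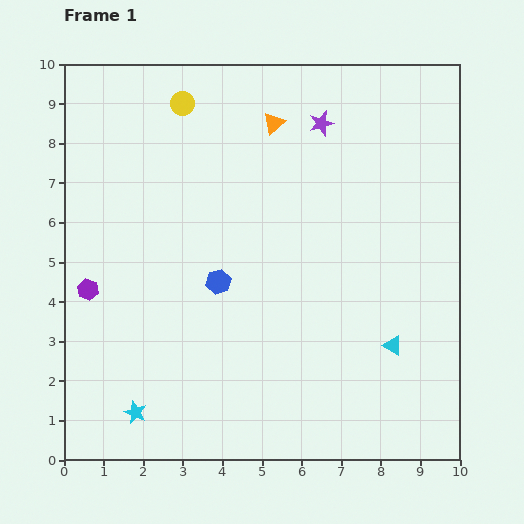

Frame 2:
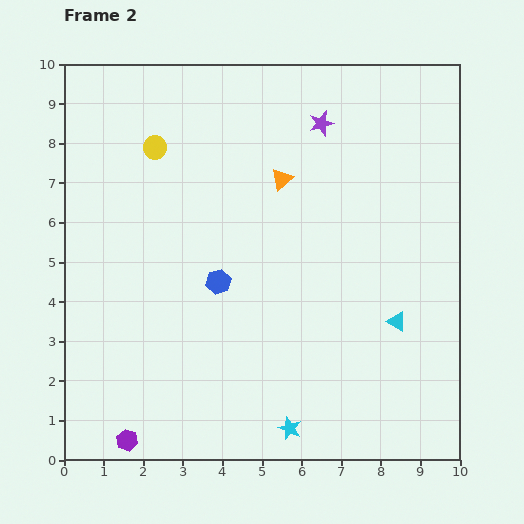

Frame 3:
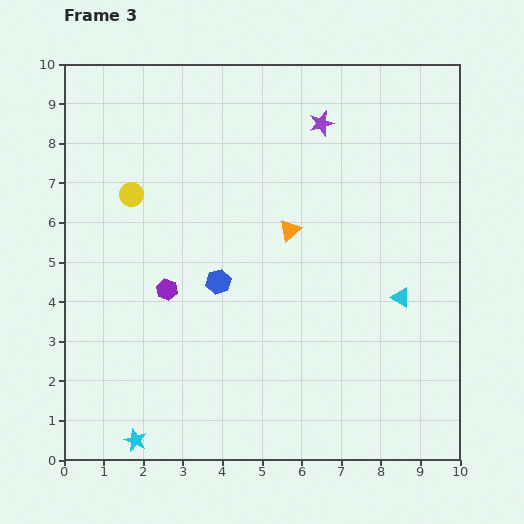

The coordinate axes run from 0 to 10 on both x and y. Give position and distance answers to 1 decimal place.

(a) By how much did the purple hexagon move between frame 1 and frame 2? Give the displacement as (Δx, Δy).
(1.0, -3.8)

The purple hexagon was at (0.6, 4.3) in frame 1 and (1.6, 0.5) in frame 2.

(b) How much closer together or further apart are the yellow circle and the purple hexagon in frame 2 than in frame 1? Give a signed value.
+2.1

Distance in frame 1: 5.3. Distance in frame 2: 7.4.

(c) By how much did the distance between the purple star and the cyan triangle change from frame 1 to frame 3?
-1.1

Distance in frame 1: 5.9. Distance in frame 3: 4.8.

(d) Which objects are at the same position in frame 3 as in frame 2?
the blue hexagon, the purple star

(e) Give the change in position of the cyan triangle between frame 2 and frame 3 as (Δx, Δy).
(0.1, 0.6)

The cyan triangle was at (8.4, 3.5) in frame 2 and (8.5, 4.1) in frame 3.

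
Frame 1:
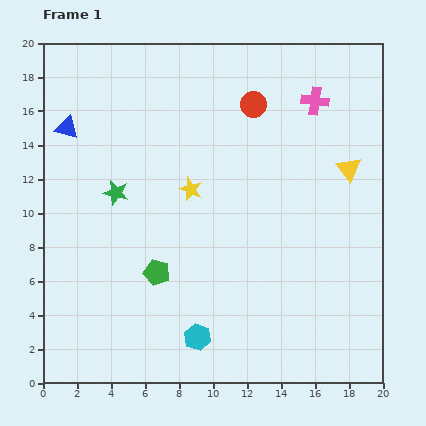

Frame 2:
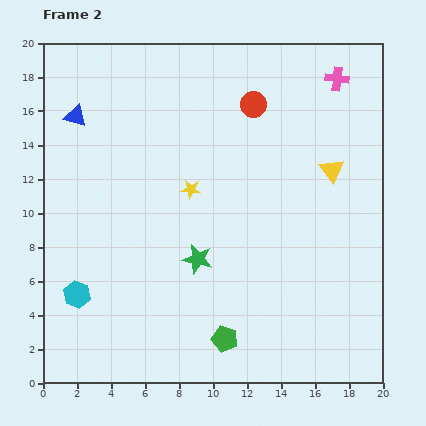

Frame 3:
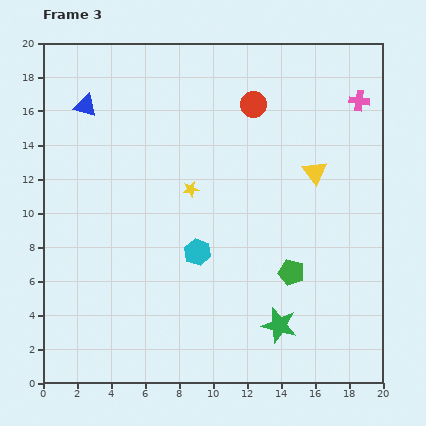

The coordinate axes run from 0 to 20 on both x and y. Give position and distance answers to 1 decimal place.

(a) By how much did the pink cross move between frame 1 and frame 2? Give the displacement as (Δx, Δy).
(1.3, 1.3)

The pink cross was at (16.0, 16.6) in frame 1 and (17.3, 17.9) in frame 2.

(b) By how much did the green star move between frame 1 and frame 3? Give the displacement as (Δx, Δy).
(9.6, -7.8)

The green star was at (4.3, 11.2) in frame 1 and (13.9, 3.4) in frame 3.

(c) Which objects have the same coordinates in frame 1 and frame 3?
the yellow star, the red circle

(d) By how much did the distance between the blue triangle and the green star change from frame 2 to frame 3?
+6.1

Distance in frame 2: 11.1. Distance in frame 3: 17.2.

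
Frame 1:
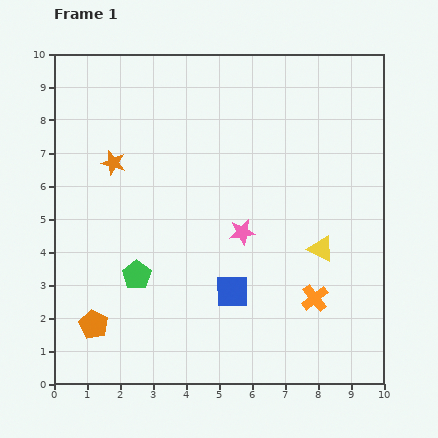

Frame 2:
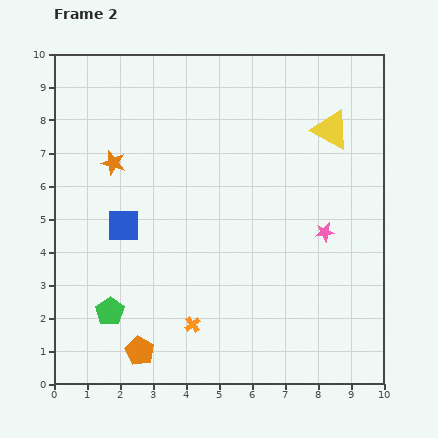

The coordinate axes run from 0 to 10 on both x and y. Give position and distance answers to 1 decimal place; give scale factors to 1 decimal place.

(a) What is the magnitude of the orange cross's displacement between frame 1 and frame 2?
3.8

The orange cross moved from (7.9, 2.6) to (4.2, 1.8), a distance of √(3.7² + 0.8²) ≈ 3.8.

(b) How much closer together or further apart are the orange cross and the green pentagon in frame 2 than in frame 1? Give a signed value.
-2.9

Distance in frame 1: 5.4. Distance in frame 2: 2.5.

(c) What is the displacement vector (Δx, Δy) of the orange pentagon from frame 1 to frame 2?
(1.4, -0.8)

The orange pentagon was at (1.2, 1.8) in frame 1 and (2.6, 1.0) in frame 2.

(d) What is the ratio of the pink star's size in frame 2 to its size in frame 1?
0.7×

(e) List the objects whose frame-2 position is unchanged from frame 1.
the orange star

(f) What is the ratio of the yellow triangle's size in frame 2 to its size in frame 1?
1.5×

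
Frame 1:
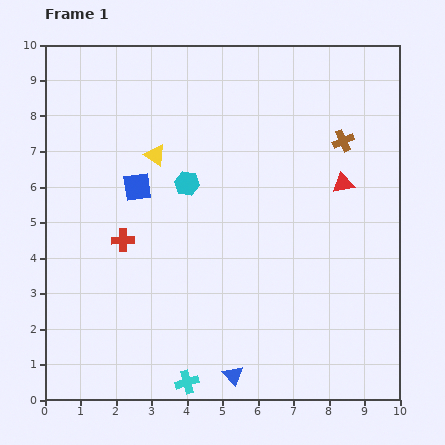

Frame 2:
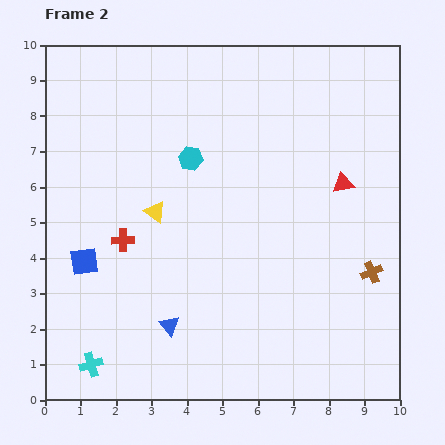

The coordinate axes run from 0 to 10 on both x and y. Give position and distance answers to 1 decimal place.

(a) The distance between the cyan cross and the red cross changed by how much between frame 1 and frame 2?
-0.8

Distance in frame 1: 4.4. Distance in frame 2: 3.6.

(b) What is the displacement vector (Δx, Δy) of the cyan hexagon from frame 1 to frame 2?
(0.1, 0.7)

The cyan hexagon was at (4.0, 6.1) in frame 1 and (4.1, 6.8) in frame 2.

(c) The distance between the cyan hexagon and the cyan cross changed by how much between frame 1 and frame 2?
+0.8

Distance in frame 1: 5.6. Distance in frame 2: 6.4.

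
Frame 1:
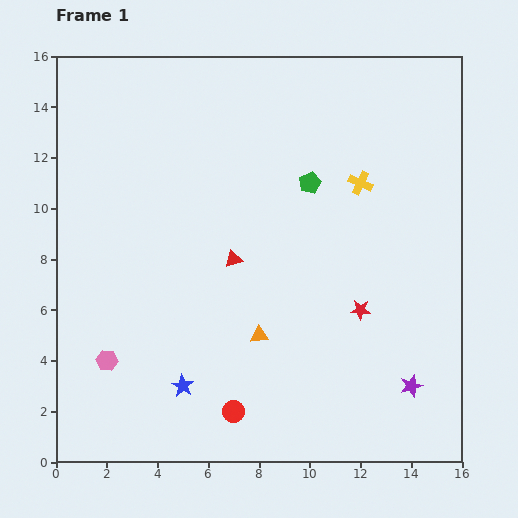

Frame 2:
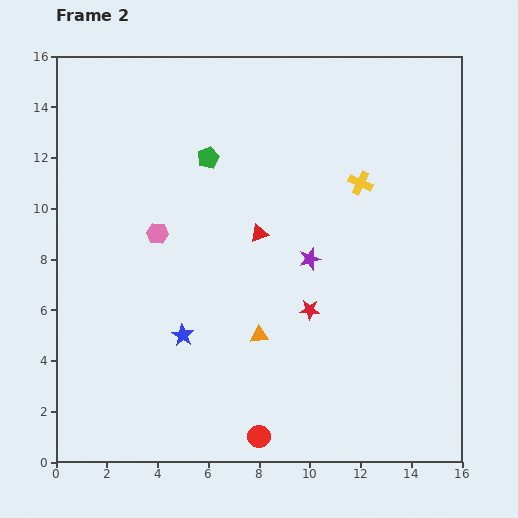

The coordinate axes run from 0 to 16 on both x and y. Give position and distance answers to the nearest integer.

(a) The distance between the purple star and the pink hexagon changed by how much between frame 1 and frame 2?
-6

Distance in frame 1: 12. Distance in frame 2: 6.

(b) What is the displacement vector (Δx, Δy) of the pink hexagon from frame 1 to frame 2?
(2, 5)

The pink hexagon was at (2, 4) in frame 1 and (4, 9) in frame 2.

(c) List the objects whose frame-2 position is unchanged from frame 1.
the orange triangle, the yellow cross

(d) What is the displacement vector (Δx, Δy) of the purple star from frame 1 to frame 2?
(-4, 5)

The purple star was at (14, 3) in frame 1 and (10, 8) in frame 2.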